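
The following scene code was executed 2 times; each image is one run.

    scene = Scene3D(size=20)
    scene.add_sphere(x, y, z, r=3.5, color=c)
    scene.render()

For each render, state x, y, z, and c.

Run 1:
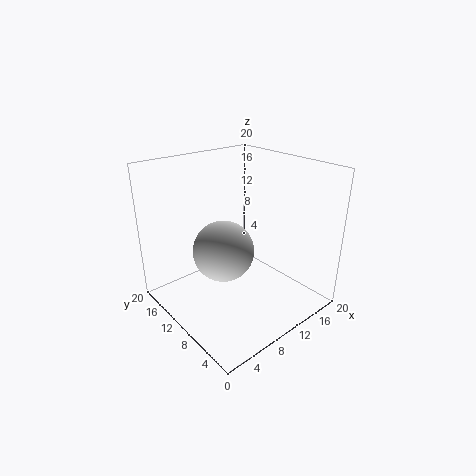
x = 4
y = 5.5
z = 12
c = 'lightgray'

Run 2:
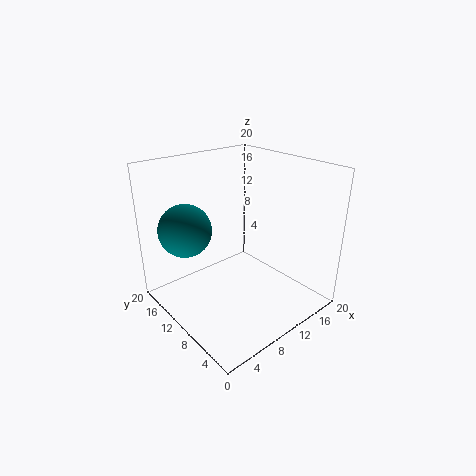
x = 3.5
y = 13
z = 12
c = 'teal'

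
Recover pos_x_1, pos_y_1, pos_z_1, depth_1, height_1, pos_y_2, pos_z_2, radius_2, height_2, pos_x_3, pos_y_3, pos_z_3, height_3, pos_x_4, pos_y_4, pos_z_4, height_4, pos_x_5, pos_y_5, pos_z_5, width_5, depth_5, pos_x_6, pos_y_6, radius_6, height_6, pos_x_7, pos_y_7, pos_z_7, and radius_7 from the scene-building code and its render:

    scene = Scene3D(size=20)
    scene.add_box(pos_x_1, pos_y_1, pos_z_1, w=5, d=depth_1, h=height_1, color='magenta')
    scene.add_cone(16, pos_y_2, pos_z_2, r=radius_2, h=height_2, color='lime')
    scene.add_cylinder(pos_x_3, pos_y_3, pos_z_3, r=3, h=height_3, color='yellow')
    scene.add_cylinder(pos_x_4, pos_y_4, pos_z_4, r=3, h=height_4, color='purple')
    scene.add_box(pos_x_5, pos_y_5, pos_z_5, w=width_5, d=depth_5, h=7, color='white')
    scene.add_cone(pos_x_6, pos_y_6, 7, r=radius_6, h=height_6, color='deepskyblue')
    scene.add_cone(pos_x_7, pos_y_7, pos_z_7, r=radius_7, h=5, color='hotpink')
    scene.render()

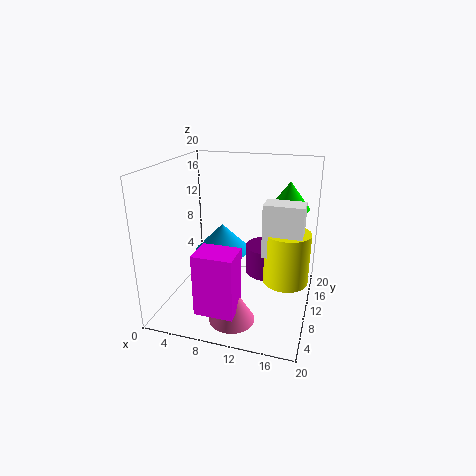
pos_x_1 = 7
pos_y_1 = 1
pos_z_1 = 3
depth_1 = 4
height_1 = 8
pos_y_2 = 16
pos_z_2 = 13
radius_2 = 3
height_2 = 4
pos_x_3 = 17
pos_y_3 = 9
pos_z_3 = 5
height_3 = 7
pos_x_4 = 14
pos_y_4 = 11
pos_z_4 = 5
height_4 = 4
pos_x_5 = 14
pos_y_5 = 7
pos_z_5 = 9
width_5 = 5
depth_5 = 3
pos_x_6 = 7
pos_y_6 = 12
radius_6 = 4
height_6 = 4
pos_x_7 = 11
pos_y_7 = 4
pos_z_7 = 1
radius_7 = 3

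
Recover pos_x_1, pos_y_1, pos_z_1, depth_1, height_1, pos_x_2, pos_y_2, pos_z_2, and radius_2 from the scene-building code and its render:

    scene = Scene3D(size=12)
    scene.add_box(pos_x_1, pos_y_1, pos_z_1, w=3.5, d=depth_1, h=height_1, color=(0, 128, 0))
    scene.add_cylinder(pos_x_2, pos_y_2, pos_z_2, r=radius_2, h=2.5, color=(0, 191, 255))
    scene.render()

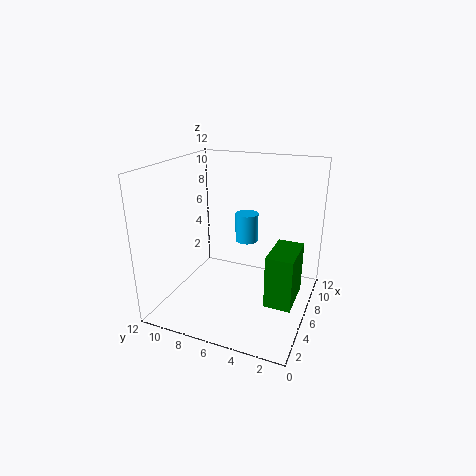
pos_x_1 = 2.5
pos_y_1 = 0.5
pos_z_1 = 2.5
depth_1 = 2
height_1 = 4
pos_x_2 = 8
pos_y_2 = 6
pos_z_2 = 5
radius_2 = 1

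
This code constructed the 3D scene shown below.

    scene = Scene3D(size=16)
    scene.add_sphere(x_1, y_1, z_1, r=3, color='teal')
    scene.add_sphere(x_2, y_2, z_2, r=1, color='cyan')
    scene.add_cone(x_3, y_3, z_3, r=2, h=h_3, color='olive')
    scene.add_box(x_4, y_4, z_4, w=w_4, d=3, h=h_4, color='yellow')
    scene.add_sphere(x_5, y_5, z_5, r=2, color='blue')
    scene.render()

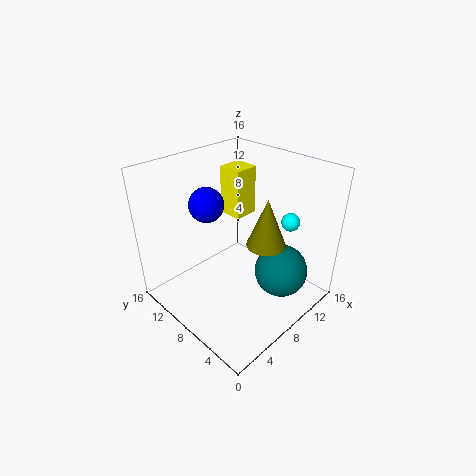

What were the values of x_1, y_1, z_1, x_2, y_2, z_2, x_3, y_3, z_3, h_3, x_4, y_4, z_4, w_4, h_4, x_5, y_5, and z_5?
x_1 = 11, y_1 = 4, z_1 = 4, x_2 = 12, y_2 = 4, z_2 = 10, x_3 = 8, y_3 = 4, z_3 = 9, h_3 = 5, x_4 = 11, y_4 = 11, z_4 = 8, w_4 = 3, h_4 = 6, x_5 = 7, y_5 = 12, z_5 = 11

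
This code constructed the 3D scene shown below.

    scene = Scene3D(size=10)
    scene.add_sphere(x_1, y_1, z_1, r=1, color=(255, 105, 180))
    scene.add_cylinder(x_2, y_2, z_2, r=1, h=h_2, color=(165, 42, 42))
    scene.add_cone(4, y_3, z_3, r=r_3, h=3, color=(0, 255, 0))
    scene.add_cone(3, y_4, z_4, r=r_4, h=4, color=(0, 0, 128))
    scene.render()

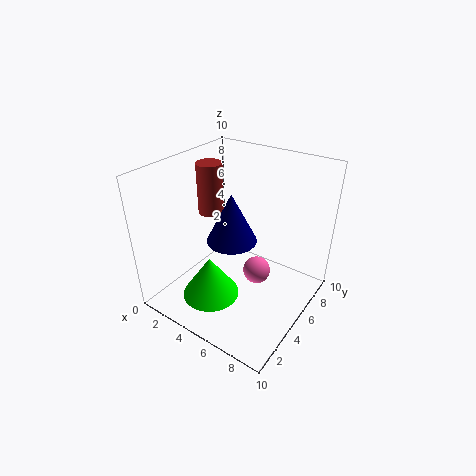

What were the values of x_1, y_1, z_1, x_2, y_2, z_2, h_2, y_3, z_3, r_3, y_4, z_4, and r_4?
x_1 = 6, y_1 = 6, z_1 = 2, x_2 = 1, y_2 = 7, z_2 = 5, h_2 = 4, y_3 = 3, z_3 = 1, r_3 = 2, y_4 = 7, z_4 = 3, r_4 = 2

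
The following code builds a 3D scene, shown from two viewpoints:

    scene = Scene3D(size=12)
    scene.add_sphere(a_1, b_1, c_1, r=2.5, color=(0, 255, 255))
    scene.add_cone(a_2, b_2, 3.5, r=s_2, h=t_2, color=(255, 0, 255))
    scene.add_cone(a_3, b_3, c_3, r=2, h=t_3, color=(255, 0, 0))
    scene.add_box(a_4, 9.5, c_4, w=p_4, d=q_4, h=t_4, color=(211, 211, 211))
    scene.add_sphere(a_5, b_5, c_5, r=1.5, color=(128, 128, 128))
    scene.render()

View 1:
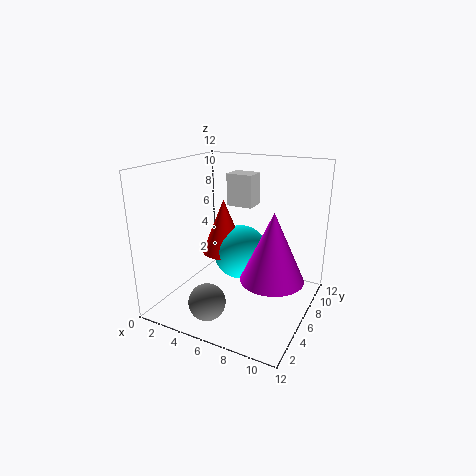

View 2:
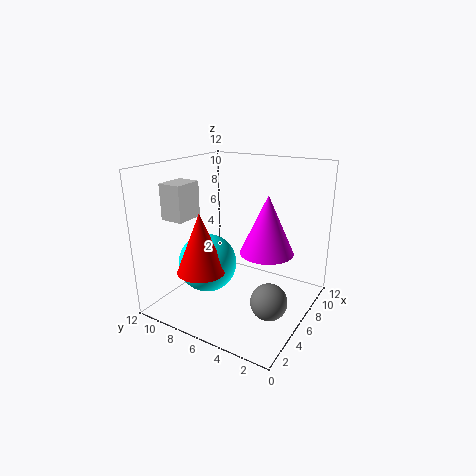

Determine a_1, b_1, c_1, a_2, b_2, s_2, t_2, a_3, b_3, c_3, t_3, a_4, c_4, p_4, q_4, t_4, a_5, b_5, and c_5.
a_1 = 5, b_1 = 8.5, c_1 = 3.5, a_2 = 9.5, b_2 = 5, s_2 = 2.5, t_2 = 5.5, a_3 = 3.5, b_3 = 8, c_3 = 3.5, t_3 = 5, a_4 = 3, c_4 = 7.5, p_4 = 2.5, q_4 = 2, t_4 = 3, a_5 = 5, b_5 = 2.5, c_5 = 1.5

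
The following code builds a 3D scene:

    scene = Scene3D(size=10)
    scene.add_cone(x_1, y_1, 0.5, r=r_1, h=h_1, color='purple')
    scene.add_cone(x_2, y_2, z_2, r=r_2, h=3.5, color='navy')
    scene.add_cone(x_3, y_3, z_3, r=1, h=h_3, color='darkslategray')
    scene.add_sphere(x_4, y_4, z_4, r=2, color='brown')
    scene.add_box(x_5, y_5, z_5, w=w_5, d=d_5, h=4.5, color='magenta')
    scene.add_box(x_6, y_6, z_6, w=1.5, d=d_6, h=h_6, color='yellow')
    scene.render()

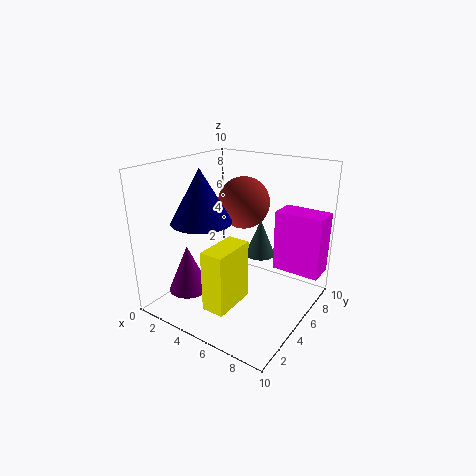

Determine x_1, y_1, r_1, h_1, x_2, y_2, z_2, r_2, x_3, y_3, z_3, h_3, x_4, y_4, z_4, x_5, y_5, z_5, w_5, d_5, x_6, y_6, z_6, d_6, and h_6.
x_1 = 1.5
y_1 = 3.5
r_1 = 1.5
h_1 = 3.5
x_2 = 3.5
y_2 = 3
z_2 = 6.5
r_2 = 2
x_3 = 6.5
y_3 = 5.5
z_3 = 4
h_3 = 2.5
x_4 = 3.5
y_4 = 8
z_4 = 6.5
x_5 = 6.5
y_5 = 7.5
z_5 = 2
w_5 = 3.5
d_5 = 2
x_6 = 5
y_6 = 1
z_6 = 1.5
d_6 = 3
h_6 = 4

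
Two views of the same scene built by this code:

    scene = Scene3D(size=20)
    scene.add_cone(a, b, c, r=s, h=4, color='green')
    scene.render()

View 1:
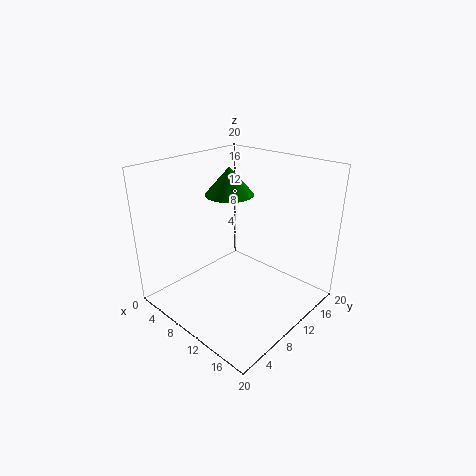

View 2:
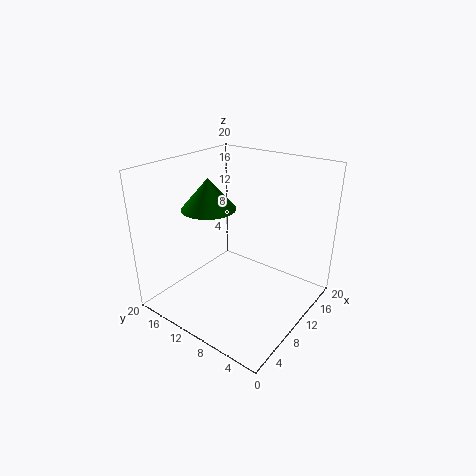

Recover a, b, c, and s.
a = 6.5, b = 12, c = 15, s = 3.5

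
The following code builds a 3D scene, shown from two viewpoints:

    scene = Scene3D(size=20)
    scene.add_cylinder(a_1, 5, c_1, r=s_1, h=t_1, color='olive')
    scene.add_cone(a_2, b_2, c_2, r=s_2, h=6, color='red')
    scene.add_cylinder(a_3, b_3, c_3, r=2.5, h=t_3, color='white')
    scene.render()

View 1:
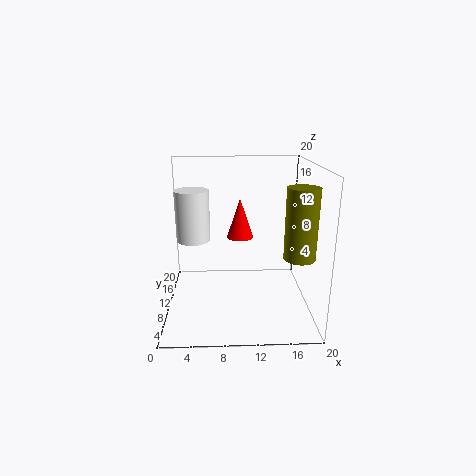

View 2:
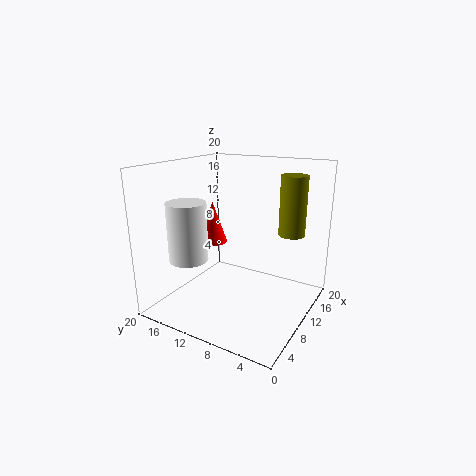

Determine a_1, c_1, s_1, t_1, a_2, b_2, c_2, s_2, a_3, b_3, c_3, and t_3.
a_1 = 17.5
c_1 = 9
s_1 = 2
t_1 = 9
a_2 = 10.5
b_2 = 14.5
c_2 = 8.5
s_2 = 2
a_3 = 3.5
b_3 = 13.5
c_3 = 8.5
t_3 = 7.5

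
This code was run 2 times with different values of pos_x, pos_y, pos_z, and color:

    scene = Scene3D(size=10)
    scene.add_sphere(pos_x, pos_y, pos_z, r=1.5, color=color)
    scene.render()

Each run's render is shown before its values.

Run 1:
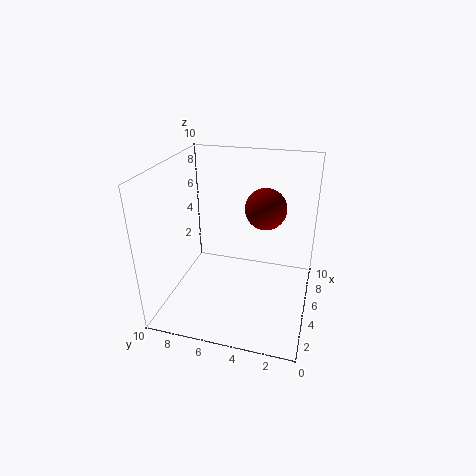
pos_x = 7
pos_y = 3.5
pos_z = 6.5
color = 'maroon'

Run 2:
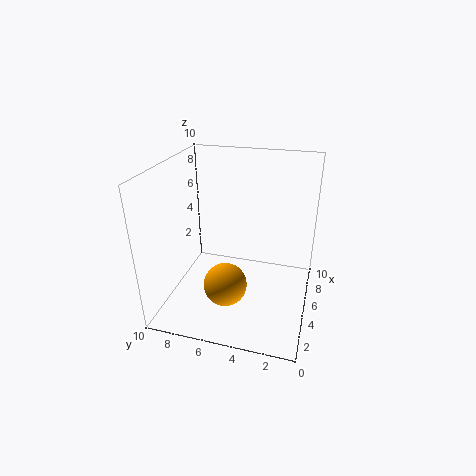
pos_x = 3.5
pos_y = 5.5
pos_z = 2
color = 'orange'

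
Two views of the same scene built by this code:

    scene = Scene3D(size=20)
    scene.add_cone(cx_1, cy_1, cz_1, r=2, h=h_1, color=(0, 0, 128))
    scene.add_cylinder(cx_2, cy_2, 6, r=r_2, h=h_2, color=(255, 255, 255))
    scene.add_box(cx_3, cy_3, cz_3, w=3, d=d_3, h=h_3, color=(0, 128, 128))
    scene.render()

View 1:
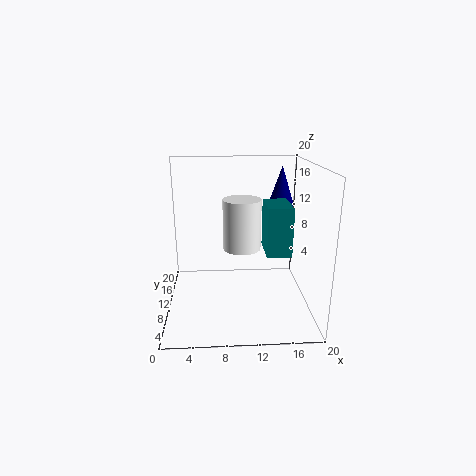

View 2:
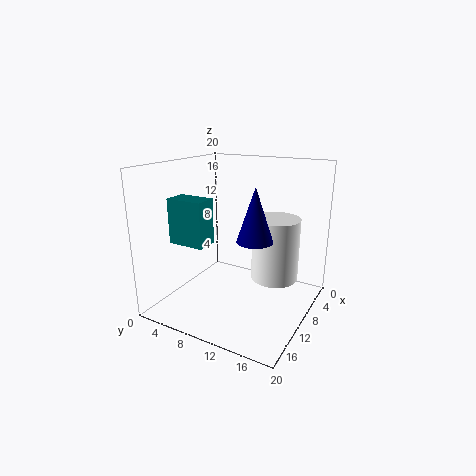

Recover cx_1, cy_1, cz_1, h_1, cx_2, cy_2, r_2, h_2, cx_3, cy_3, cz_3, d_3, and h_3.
cx_1 = 17, cy_1 = 16, cz_1 = 13, h_1 = 6, cx_2 = 11, cy_2 = 16, r_2 = 3, h_2 = 8, cx_3 = 13, cy_3 = 3, cz_3 = 10, d_3 = 5, h_3 = 6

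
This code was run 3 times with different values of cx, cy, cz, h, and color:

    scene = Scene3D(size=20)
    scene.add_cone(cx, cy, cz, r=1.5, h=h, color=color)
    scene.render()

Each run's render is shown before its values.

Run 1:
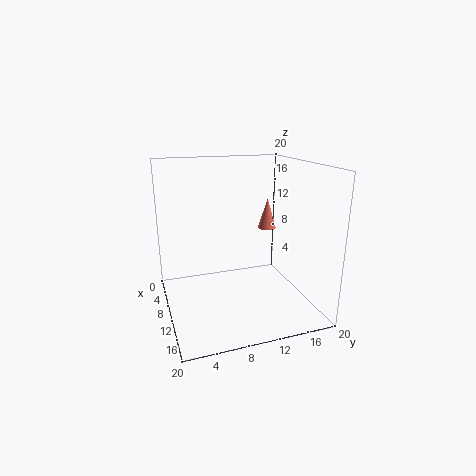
cx = 3
cy = 17.5
cz = 8.5
h = 5
color = 'salmon'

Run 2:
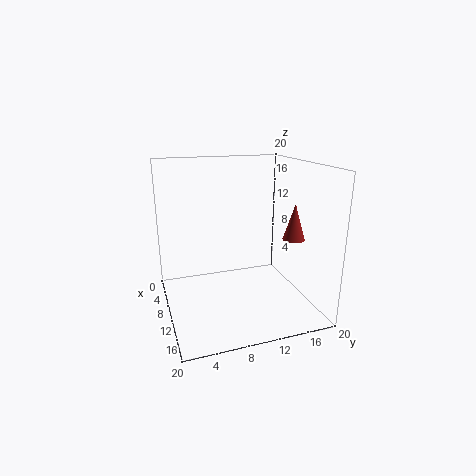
cx = 13
cy = 17
cz = 10
h = 5
color = 'brown'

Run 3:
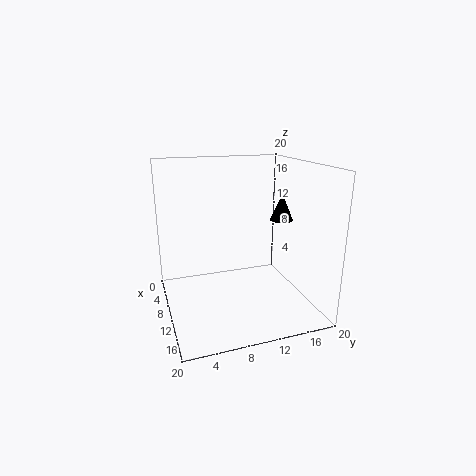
cx = 13
cy = 15
cz = 13
h = 3.5
color = 'black'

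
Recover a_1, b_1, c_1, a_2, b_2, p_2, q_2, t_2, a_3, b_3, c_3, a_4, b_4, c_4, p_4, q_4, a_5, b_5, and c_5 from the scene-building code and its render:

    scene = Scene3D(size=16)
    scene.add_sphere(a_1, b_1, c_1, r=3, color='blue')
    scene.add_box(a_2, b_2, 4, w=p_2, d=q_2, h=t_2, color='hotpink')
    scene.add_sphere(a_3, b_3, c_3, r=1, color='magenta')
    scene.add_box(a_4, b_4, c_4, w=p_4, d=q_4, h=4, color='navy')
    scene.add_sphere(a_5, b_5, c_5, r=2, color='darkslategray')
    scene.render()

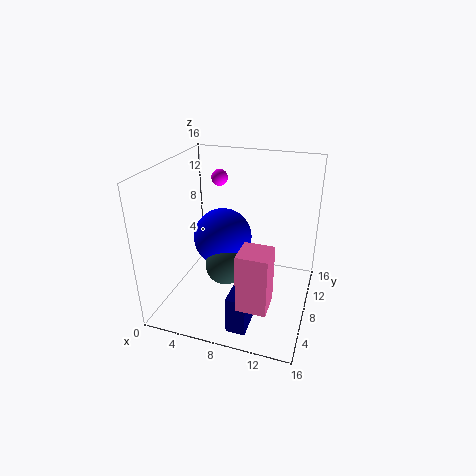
a_1 = 7, b_1 = 6, c_1 = 9, a_2 = 10, b_2 = 1, p_2 = 3, q_2 = 3, t_2 = 6, a_3 = 4, b_3 = 13, c_3 = 13, a_4 = 9, b_4 = 1, c_4 = 1, p_4 = 2, q_4 = 3, a_5 = 8, b_5 = 4, c_5 = 7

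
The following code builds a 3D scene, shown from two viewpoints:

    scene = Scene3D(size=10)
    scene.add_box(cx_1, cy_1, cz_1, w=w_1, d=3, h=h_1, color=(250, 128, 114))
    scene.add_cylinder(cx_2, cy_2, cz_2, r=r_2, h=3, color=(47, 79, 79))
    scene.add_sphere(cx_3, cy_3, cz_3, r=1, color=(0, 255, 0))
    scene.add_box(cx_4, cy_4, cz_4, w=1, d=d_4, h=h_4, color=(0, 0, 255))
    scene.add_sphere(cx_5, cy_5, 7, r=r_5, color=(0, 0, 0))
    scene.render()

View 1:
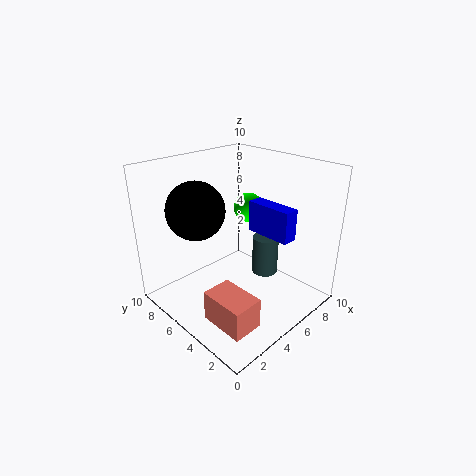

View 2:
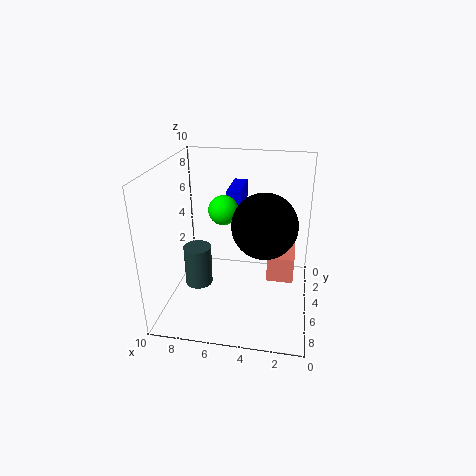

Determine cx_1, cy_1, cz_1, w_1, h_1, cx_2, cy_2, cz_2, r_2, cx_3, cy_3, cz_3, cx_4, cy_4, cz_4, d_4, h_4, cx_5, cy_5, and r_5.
cx_1 = 1, cy_1 = 1, cz_1 = 1, w_1 = 2, h_1 = 2, cx_2 = 8, cy_2 = 5, cz_2 = 1, r_2 = 1, cx_3 = 6, cy_3 = 5, cz_3 = 7, cx_4 = 5, cy_4 = 1, cz_4 = 6, d_4 = 3, h_4 = 2, cx_5 = 3, cy_5 = 7, r_5 = 2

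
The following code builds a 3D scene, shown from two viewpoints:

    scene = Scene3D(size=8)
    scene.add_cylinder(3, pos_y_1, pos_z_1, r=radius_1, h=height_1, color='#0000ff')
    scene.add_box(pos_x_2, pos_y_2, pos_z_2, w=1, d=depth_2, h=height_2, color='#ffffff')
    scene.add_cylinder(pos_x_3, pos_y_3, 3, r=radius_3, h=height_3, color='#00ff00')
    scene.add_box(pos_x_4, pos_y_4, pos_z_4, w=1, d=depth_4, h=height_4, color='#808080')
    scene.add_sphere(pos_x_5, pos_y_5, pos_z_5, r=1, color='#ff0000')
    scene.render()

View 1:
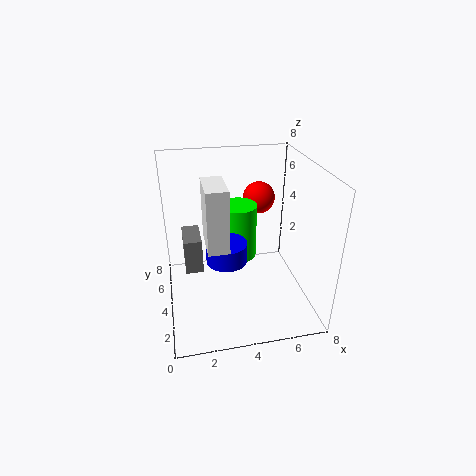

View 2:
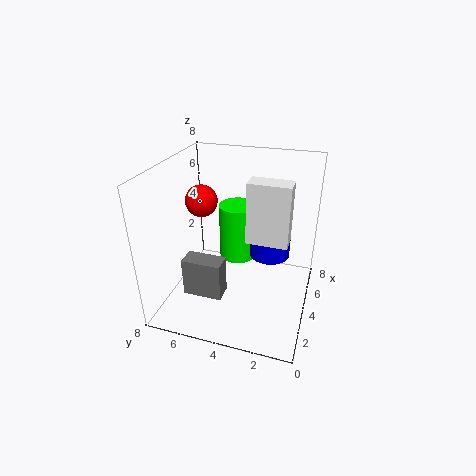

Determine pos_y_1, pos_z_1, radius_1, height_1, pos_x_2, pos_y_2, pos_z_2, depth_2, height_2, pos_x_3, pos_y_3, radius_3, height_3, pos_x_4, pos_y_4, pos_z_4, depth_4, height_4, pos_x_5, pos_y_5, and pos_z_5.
pos_y_1 = 2, pos_z_1 = 4, radius_1 = 1, height_1 = 1, pos_x_2 = 2, pos_y_2 = 1, pos_z_2 = 5, depth_2 = 2, height_2 = 3, pos_x_3 = 4, pos_y_3 = 4, radius_3 = 1, height_3 = 3, pos_x_4 = 1, pos_y_4 = 4, pos_z_4 = 2, depth_4 = 2, height_4 = 2, pos_x_5 = 6, pos_y_5 = 7, pos_z_5 = 5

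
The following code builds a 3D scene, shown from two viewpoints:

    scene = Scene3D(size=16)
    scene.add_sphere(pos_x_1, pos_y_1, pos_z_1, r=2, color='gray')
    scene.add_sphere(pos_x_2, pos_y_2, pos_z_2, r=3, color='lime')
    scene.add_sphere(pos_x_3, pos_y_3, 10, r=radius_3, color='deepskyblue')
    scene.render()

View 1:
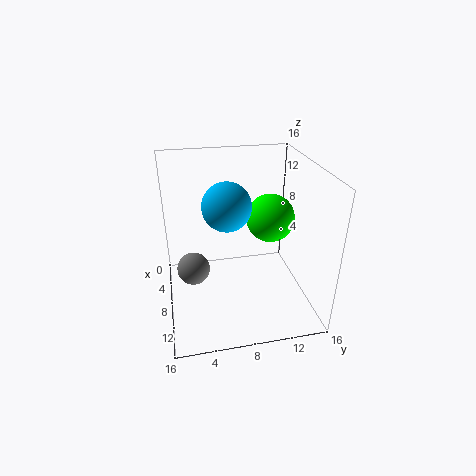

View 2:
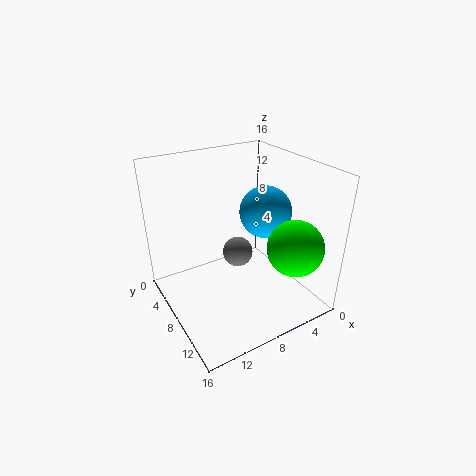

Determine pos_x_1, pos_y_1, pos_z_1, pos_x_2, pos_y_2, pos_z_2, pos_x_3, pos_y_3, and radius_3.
pos_x_1 = 5; pos_y_1 = 3; pos_z_1 = 2.5; pos_x_2 = 4; pos_y_2 = 13; pos_z_2 = 8; pos_x_3 = 4; pos_y_3 = 7.5; radius_3 = 3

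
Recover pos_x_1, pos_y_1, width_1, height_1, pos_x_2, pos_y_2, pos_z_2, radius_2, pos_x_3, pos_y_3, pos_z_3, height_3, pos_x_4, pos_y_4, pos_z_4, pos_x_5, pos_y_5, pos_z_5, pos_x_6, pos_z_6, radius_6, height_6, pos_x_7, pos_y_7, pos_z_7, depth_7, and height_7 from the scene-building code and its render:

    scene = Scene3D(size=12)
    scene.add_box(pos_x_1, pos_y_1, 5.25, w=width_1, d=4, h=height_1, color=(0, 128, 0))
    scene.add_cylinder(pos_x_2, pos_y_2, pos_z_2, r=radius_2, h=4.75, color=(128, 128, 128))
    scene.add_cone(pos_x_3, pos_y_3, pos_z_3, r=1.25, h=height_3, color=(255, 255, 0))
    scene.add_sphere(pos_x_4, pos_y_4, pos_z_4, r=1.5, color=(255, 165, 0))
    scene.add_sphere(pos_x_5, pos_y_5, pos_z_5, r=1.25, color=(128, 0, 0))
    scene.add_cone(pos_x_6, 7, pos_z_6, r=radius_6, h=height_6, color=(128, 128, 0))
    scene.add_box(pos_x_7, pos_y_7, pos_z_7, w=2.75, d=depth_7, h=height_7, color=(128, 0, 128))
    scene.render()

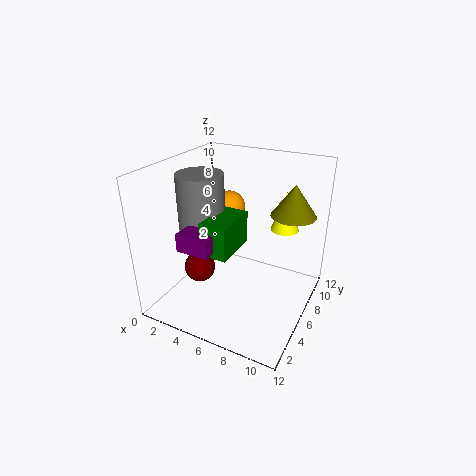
pos_x_1 = 4; pos_y_1 = 3.25; width_1 = 2.25; height_1 = 2.75; pos_x_2 = 2.5; pos_y_2 = 6; pos_z_2 = 6.25; radius_2 = 2; pos_x_3 = 8.75; pos_y_3 = 9.75; pos_z_3 = 5.75; height_3 = 3.5; pos_x_4 = 3; pos_y_4 = 10; pos_z_4 = 6.75; pos_x_5 = 3.75; pos_y_5 = 3.5; pos_z_5 = 4; pos_x_6 = 10.25; pos_z_6 = 8.5; radius_6 = 1.75; height_6 = 2.5; pos_x_7 = 2.5; pos_y_7 = 2.25; pos_z_7 = 5.75; depth_7 = 4; height_7 = 1.5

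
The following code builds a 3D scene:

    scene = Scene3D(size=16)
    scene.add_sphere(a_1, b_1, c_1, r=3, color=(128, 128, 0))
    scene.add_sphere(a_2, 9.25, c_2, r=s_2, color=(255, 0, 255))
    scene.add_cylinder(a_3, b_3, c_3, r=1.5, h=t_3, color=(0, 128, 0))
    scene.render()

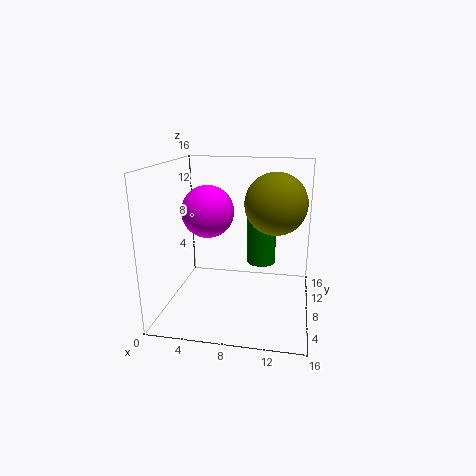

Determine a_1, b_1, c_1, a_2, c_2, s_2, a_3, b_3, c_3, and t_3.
a_1 = 12.25, b_1 = 5, c_1 = 12.75, a_2 = 4.25, c_2 = 10.5, s_2 = 3, a_3 = 10.75, b_3 = 6.75, c_3 = 6, t_3 = 6.5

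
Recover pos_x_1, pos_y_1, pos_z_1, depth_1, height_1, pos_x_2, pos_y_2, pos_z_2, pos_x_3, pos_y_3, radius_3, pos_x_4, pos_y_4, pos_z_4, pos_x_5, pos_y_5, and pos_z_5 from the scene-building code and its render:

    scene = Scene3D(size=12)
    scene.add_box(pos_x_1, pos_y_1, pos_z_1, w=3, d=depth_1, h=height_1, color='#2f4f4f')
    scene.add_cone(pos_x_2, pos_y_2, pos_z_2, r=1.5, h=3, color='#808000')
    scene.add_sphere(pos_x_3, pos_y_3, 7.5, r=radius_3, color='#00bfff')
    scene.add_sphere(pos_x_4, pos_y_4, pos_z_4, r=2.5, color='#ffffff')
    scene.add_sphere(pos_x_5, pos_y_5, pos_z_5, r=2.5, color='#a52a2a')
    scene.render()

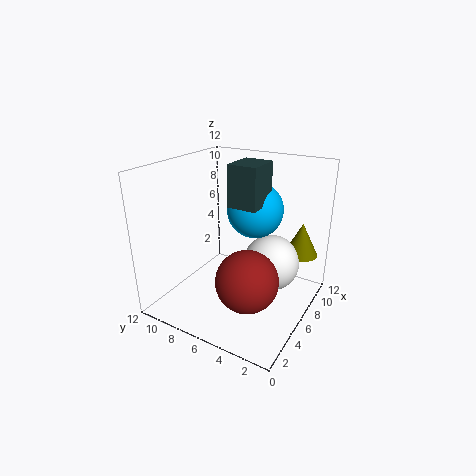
pos_x_1 = 6; pos_y_1 = 4.5; pos_z_1 = 8.5; depth_1 = 2.5; height_1 = 3.5; pos_x_2 = 10.5; pos_y_2 = 2; pos_z_2 = 3.5; pos_x_3 = 9; pos_y_3 = 6; radius_3 = 2.5; pos_x_4 = 8.5; pos_y_4 = 4; pos_z_4 = 3; pos_x_5 = 4; pos_y_5 = 4; pos_z_5 = 3.5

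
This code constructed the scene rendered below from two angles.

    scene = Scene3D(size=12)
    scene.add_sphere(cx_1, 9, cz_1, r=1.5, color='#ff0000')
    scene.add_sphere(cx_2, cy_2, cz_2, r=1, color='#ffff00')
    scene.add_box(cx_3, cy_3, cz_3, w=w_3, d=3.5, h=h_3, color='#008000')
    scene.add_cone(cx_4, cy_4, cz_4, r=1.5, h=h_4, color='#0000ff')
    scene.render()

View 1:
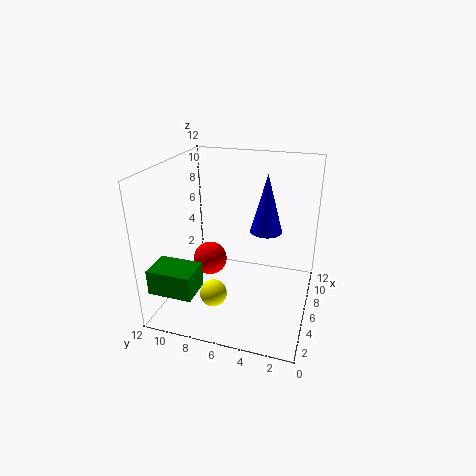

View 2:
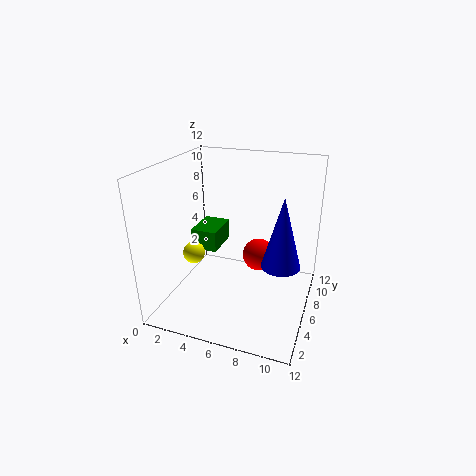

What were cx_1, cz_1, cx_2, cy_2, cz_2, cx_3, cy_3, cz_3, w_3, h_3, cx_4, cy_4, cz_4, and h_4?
cx_1 = 7
cz_1 = 3
cx_2 = 1.5
cy_2 = 6.5
cz_2 = 3.5
cx_3 = 0.5
cy_3 = 8
cz_3 = 3
w_3 = 2.5
h_3 = 2
cx_4 = 10
cy_4 = 4.5
cz_4 = 5
h_4 = 5.5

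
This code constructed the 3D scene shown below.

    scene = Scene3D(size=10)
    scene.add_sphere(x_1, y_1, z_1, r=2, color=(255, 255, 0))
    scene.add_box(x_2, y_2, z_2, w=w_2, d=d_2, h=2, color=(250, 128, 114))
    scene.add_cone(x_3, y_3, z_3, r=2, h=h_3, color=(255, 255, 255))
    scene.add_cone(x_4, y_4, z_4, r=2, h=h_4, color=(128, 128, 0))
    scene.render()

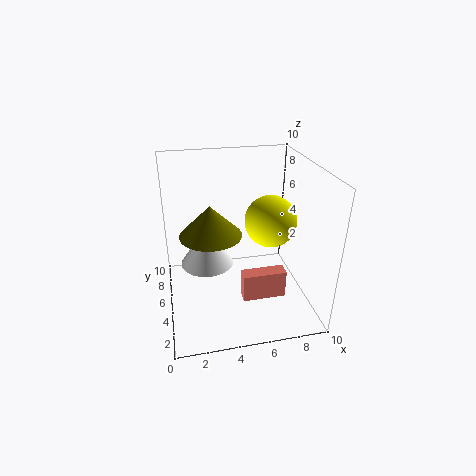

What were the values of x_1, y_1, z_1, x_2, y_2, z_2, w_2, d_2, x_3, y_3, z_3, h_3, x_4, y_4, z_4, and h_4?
x_1 = 8
y_1 = 7
z_1 = 5
x_2 = 5
y_2 = 3
z_2 = 1
w_2 = 3
d_2 = 1
x_3 = 3
y_3 = 7
z_3 = 2
h_3 = 3
x_4 = 3
y_4 = 4
z_4 = 6
h_4 = 2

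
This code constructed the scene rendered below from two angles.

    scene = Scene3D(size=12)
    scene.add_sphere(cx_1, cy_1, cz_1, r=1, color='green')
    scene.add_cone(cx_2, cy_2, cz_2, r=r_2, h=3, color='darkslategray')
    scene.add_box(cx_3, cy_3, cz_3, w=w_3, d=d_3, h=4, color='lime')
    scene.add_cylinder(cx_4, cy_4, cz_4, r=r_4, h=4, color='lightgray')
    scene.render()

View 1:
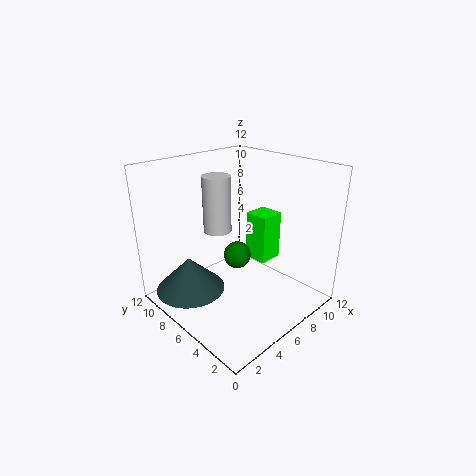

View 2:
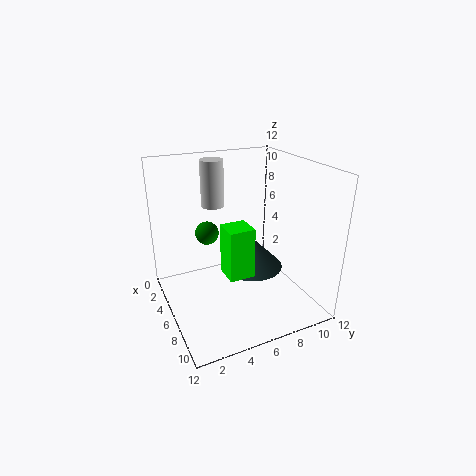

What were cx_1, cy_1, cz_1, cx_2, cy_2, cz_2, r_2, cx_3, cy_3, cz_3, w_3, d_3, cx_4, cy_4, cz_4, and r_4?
cx_1 = 4; cy_1 = 4; cz_1 = 6; cx_2 = 3; cy_2 = 9; cz_2 = 1; r_2 = 3; cx_3 = 7; cy_3 = 4; cz_3 = 4; w_3 = 2; d_3 = 2; cx_4 = 3; cy_4 = 5; cz_4 = 8; r_4 = 1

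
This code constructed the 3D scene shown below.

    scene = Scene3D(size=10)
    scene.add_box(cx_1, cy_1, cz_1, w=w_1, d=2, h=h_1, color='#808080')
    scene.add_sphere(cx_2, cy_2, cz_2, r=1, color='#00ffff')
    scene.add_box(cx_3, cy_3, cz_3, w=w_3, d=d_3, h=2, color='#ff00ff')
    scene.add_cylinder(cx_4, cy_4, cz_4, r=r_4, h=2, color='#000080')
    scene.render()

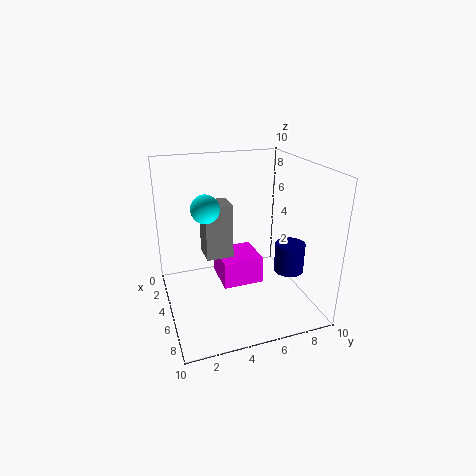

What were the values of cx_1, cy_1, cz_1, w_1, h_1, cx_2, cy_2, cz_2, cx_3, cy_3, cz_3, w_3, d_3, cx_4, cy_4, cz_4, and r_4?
cx_1 = 2
cy_1 = 3
cz_1 = 3
w_1 = 2
h_1 = 4
cx_2 = 4
cy_2 = 3
cz_2 = 7
cx_3 = 2
cy_3 = 4
cz_3 = 1
w_3 = 3
d_3 = 3
cx_4 = 7
cy_4 = 8
cz_4 = 3
r_4 = 1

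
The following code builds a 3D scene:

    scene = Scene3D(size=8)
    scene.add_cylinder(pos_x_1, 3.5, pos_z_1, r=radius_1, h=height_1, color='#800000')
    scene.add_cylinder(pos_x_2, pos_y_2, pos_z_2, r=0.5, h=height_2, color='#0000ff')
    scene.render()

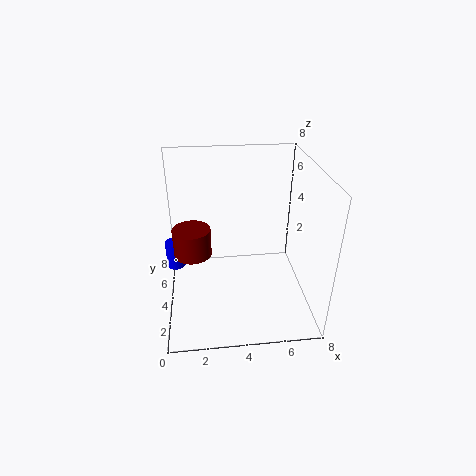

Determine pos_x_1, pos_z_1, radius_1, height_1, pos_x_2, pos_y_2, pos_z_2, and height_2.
pos_x_1 = 1.5; pos_z_1 = 3.5; radius_1 = 1; height_1 = 1.5; pos_x_2 = 0.5; pos_y_2 = 4; pos_z_2 = 2.5; height_2 = 1.5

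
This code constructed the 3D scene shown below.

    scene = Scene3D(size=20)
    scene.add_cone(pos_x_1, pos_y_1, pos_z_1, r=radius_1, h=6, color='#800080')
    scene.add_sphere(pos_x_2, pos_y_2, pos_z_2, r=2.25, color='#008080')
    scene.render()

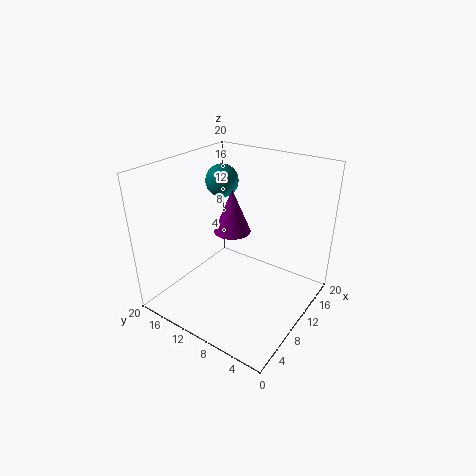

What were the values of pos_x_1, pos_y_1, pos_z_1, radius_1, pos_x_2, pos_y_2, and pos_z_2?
pos_x_1 = 9.75, pos_y_1 = 10.75, pos_z_1 = 11, radius_1 = 2.5, pos_x_2 = 11.25, pos_y_2 = 13.5, pos_z_2 = 17.25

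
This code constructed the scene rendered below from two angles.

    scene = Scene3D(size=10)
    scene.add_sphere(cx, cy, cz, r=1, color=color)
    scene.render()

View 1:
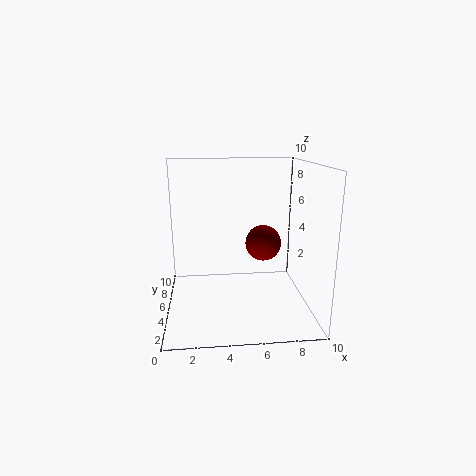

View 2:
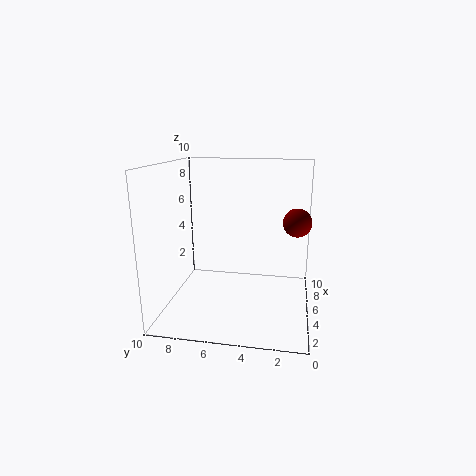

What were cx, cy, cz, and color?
cx = 6
cy = 1
cz = 6
color = 'maroon'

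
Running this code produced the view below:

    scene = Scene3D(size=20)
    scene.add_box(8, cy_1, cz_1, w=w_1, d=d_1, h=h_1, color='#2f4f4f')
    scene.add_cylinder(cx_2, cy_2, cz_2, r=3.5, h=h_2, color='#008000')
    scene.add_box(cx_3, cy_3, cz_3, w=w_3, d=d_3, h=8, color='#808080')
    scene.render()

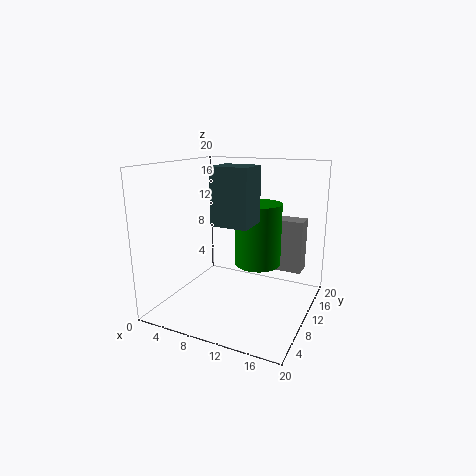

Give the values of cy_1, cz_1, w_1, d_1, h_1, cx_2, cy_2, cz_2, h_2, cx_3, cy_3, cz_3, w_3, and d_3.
cy_1 = 6; cz_1 = 12.5; w_1 = 5; d_1 = 4.5; h_1 = 7.5; cx_2 = 11; cy_2 = 15; cz_2 = 4.5; h_2 = 9.5; cx_3 = 10.5; cy_3 = 16; cz_3 = 3.5; w_3 = 7; d_3 = 3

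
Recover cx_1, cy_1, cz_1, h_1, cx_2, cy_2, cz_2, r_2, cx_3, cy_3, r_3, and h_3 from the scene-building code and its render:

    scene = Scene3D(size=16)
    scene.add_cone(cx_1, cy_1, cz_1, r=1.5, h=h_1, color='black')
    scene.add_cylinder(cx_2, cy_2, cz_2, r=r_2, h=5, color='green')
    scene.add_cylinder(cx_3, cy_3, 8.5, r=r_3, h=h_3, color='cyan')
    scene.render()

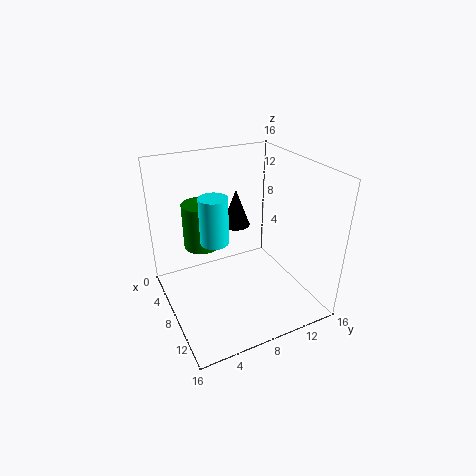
cx_1 = 7.5, cy_1 = 8, cz_1 = 9.5, h_1 = 4, cx_2 = 6, cy_2 = 4.5, cz_2 = 7, r_2 = 2, cx_3 = 8.5, cy_3 = 5, r_3 = 1.5, h_3 = 5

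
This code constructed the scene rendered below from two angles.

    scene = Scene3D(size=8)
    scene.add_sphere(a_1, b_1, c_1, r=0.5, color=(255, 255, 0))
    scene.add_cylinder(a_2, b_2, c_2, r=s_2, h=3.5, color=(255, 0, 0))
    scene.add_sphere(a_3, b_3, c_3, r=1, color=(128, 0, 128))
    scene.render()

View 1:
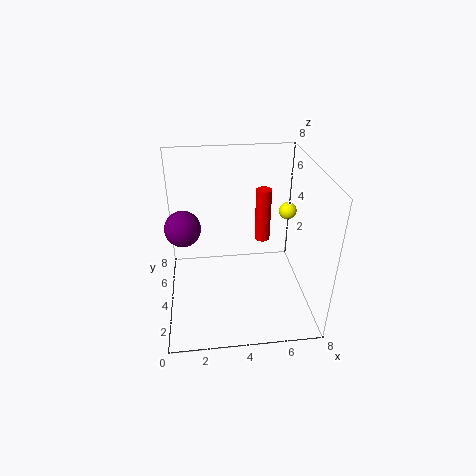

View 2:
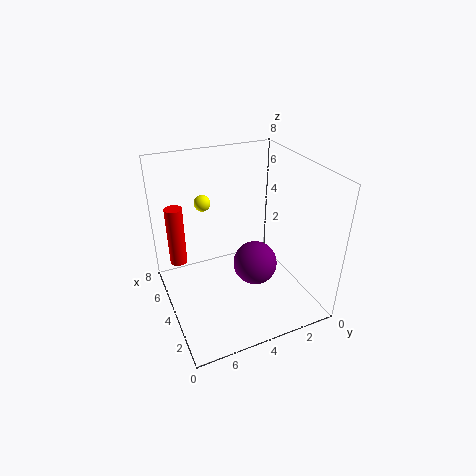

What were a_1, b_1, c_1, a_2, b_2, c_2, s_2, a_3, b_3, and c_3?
a_1 = 7
b_1 = 5
c_1 = 5
a_2 = 6
b_2 = 7
c_2 = 2
s_2 = 0.5
a_3 = 1
b_3 = 4.5
c_3 = 4.5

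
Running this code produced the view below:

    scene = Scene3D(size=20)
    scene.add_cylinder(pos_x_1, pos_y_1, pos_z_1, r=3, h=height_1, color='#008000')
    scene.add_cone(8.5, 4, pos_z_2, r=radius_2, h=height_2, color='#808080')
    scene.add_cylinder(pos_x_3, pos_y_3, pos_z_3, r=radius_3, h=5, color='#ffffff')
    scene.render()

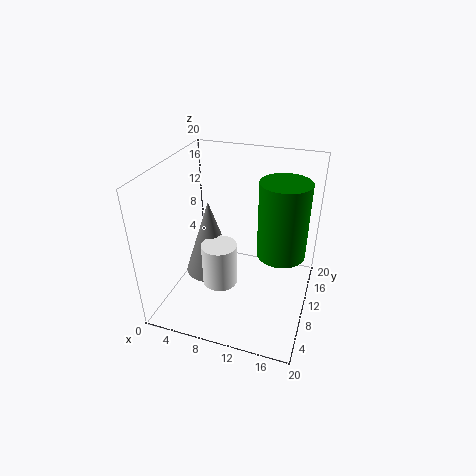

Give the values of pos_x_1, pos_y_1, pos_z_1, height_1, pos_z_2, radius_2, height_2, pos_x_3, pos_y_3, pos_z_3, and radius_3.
pos_x_1 = 16.5; pos_y_1 = 7.5; pos_z_1 = 10.5; height_1 = 9.5; pos_z_2 = 9; radius_2 = 3; height_2 = 9; pos_x_3 = 10.5; pos_y_3 = 2; pos_z_3 = 9; radius_3 = 2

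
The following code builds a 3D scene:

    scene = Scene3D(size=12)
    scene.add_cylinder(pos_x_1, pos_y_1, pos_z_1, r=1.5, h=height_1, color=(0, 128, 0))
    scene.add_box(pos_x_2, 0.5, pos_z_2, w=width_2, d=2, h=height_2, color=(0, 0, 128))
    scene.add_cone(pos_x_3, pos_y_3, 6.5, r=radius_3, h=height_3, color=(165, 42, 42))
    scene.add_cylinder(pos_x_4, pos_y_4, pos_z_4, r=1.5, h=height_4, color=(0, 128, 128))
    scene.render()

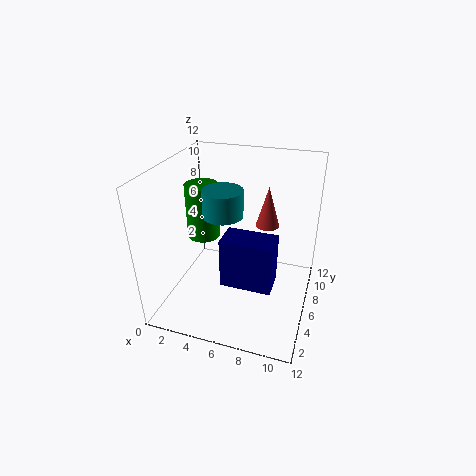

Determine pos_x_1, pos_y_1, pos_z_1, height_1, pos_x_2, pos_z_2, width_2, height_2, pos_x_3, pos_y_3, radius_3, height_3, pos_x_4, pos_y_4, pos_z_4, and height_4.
pos_x_1 = 2, pos_y_1 = 8, pos_z_1 = 4.5, height_1 = 5, pos_x_2 = 6.5, pos_z_2 = 5.5, width_2 = 3.5, height_2 = 3.5, pos_x_3 = 8, pos_y_3 = 8, radius_3 = 1, height_3 = 3.5, pos_x_4 = 5.5, pos_y_4 = 4, pos_z_4 = 9, height_4 = 2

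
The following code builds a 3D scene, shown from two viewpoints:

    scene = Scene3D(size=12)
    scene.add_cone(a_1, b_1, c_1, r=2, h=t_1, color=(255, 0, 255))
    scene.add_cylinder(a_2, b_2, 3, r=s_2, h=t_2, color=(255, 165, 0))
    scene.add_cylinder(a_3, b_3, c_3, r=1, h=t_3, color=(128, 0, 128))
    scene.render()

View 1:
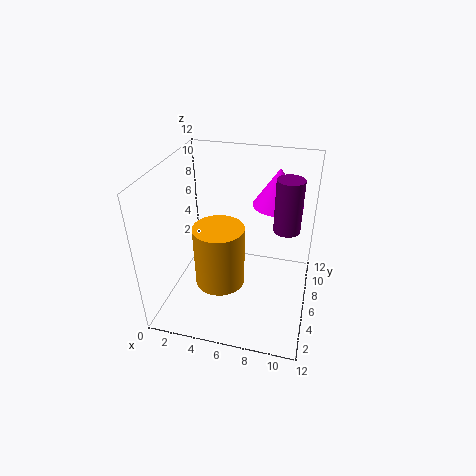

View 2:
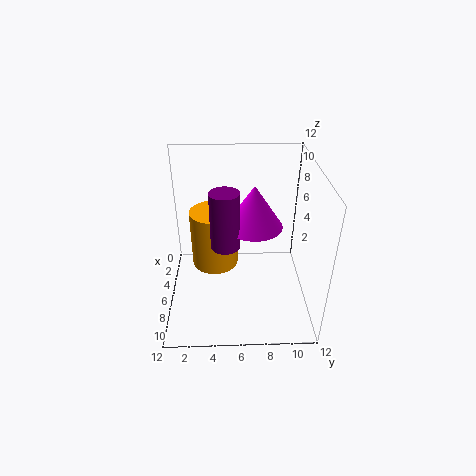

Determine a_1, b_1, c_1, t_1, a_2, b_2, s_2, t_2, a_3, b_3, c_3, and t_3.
a_1 = 9
b_1 = 7
c_1 = 9
t_1 = 3
a_2 = 5
b_2 = 4
s_2 = 2
t_2 = 5
a_3 = 10
b_3 = 5
c_3 = 8
t_3 = 4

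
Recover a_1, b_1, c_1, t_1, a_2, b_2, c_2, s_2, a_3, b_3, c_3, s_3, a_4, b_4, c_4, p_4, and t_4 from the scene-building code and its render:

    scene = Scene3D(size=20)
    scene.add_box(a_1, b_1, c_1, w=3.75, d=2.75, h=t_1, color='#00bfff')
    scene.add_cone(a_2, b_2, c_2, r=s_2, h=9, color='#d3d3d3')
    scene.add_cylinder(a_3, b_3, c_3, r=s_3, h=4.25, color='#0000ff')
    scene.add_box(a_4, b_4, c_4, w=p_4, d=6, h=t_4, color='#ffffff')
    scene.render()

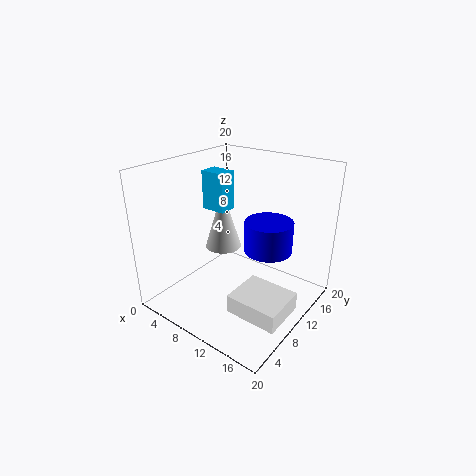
a_1 = 2.5; b_1 = 11.25; c_1 = 12.25; t_1 = 5.75; a_2 = 5.25; b_2 = 12.5; c_2 = 6.25; s_2 = 2.75; a_3 = 14; b_3 = 11.5; c_3 = 8.75; s_3 = 3.25; a_4 = 12.5; b_4 = 4.25; c_4 = 2.25; p_4 = 7; t_4 = 2.5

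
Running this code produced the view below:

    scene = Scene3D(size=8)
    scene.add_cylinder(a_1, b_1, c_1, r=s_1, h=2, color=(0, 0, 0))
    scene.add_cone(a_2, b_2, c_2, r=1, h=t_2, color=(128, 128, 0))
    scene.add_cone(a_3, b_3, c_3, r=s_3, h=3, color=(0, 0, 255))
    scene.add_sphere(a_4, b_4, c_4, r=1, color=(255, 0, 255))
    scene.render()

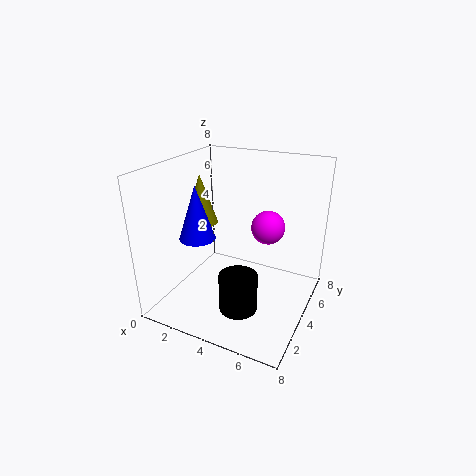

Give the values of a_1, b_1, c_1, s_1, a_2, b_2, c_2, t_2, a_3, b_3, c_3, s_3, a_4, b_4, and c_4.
a_1 = 5
b_1 = 2
c_1 = 1
s_1 = 1
a_2 = 1
b_2 = 5
c_2 = 4
t_2 = 3
a_3 = 2
b_3 = 3
c_3 = 4
s_3 = 1
a_4 = 5
b_4 = 6
c_4 = 4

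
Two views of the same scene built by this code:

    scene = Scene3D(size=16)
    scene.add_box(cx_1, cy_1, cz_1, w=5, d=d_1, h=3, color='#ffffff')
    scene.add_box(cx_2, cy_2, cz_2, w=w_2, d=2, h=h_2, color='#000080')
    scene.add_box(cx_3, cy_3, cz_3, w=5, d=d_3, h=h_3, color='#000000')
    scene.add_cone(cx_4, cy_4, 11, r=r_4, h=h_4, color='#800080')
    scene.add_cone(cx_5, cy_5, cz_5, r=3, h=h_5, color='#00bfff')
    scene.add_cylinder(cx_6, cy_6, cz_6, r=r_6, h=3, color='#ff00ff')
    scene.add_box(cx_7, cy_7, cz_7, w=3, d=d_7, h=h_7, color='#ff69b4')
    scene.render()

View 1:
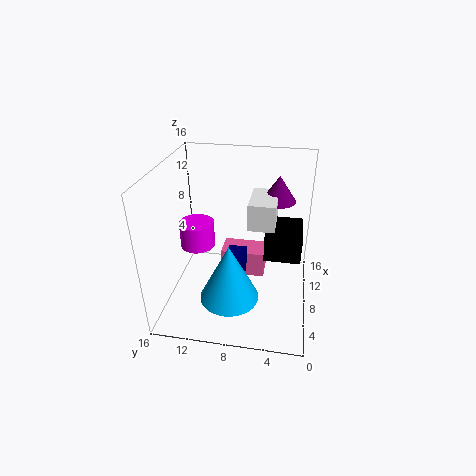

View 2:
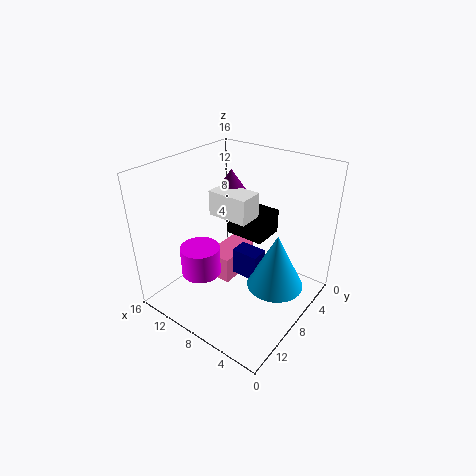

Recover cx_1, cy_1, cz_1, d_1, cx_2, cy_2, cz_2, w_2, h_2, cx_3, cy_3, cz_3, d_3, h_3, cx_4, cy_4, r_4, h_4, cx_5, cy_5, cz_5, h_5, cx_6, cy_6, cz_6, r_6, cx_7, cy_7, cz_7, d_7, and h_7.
cx_1 = 8; cy_1 = 4; cz_1 = 9; d_1 = 3; cx_2 = 5; cy_2 = 7; cz_2 = 4; w_2 = 3; h_2 = 3; cx_3 = 7; cy_3 = 1; cz_3 = 6; d_3 = 4; h_3 = 3; cx_4 = 12; cy_4 = 4; r_4 = 2; h_4 = 3; cx_5 = 3; cy_5 = 8; cz_5 = 4; h_5 = 6; cx_6 = 9; cy_6 = 13; cz_6 = 6; r_6 = 2; cx_7 = 8; cy_7 = 5; cz_7 = 3; d_7 = 5; h_7 = 3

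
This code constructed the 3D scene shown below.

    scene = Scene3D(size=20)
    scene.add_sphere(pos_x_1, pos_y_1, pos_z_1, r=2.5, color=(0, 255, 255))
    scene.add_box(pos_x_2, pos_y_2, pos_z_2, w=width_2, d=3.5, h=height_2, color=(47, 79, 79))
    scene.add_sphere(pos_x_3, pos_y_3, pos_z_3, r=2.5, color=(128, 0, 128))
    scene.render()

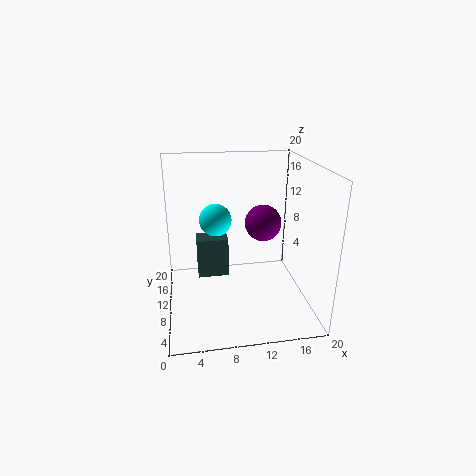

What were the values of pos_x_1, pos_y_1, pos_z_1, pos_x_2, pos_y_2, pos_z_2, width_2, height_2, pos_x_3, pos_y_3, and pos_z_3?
pos_x_1 = 7.5, pos_y_1 = 16, pos_z_1 = 10.5, pos_x_2 = 4.5, pos_y_2 = 16, pos_z_2 = 0.5, width_2 = 5, height_2 = 6.5, pos_x_3 = 13.5, pos_y_3 = 10, pos_z_3 = 12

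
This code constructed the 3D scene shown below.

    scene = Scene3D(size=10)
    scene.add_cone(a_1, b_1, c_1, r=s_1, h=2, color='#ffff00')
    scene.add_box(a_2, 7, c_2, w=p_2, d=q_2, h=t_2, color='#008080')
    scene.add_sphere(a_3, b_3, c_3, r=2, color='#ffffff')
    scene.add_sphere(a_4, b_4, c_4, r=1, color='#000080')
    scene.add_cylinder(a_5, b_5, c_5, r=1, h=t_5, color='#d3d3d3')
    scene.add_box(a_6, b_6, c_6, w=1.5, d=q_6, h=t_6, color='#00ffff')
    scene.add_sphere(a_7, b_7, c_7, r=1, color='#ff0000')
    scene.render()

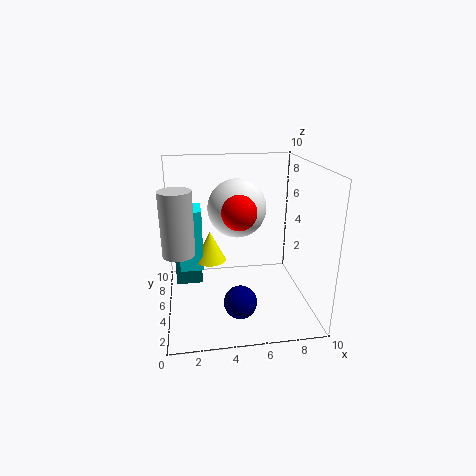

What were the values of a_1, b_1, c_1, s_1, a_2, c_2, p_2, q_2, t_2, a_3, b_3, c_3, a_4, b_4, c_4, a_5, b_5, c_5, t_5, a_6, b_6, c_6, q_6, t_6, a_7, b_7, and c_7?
a_1 = 3, b_1 = 4, c_1 = 4, s_1 = 1, a_2 = 0.5, c_2 = 0.5, p_2 = 2, q_2 = 2.5, t_2 = 2, a_3 = 5, b_3 = 5.5, c_3 = 7, a_4 = 4.5, b_4 = 1, c_4 = 2.5, a_5 = 1, b_5 = 3, c_5 = 5, t_5 = 4, a_6 = 1, b_6 = 3.5, c_6 = 3.5, q_6 = 2, t_6 = 4, a_7 = 4.5, b_7 = 1.5, c_7 = 8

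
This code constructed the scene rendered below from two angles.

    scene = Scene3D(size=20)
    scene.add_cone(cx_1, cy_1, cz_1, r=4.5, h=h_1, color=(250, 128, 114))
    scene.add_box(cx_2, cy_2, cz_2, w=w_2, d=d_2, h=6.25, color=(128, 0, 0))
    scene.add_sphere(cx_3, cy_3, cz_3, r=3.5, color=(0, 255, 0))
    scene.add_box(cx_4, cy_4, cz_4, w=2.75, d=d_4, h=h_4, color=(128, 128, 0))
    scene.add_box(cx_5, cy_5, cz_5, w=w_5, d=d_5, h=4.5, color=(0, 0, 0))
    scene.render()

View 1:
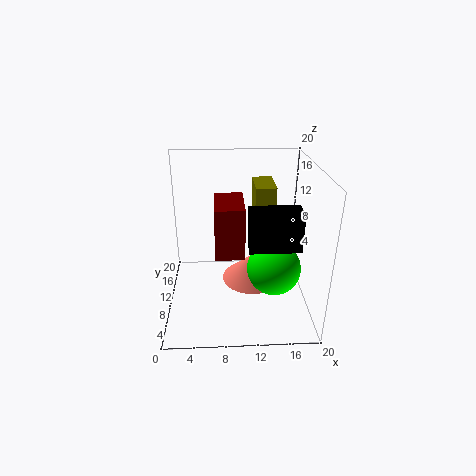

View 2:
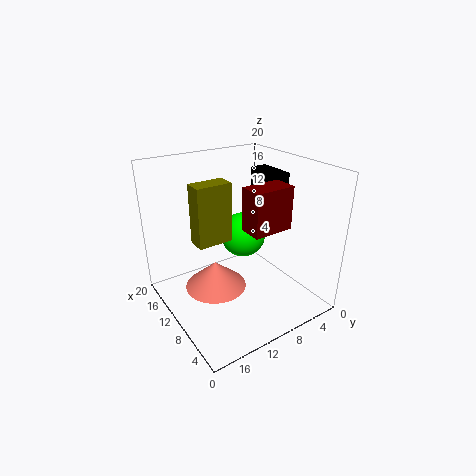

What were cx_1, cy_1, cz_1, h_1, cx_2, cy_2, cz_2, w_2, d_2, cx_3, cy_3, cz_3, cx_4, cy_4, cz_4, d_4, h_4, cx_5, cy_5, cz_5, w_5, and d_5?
cx_1 = 12.25; cy_1 = 12.5; cz_1 = 1.75; h_1 = 4; cx_2 = 7; cy_2 = 3; cz_2 = 10.75; w_2 = 3.5; d_2 = 6; cx_3 = 14.5; cy_3 = 6; cz_3 = 7.5; cx_4 = 12.25; cy_4 = 9.5; cz_4 = 8.5; d_4 = 5.25; h_4 = 8.75; cx_5 = 10.75; cy_5 = 0.5; cz_5 = 13; w_5 = 5.75; d_5 = 2.75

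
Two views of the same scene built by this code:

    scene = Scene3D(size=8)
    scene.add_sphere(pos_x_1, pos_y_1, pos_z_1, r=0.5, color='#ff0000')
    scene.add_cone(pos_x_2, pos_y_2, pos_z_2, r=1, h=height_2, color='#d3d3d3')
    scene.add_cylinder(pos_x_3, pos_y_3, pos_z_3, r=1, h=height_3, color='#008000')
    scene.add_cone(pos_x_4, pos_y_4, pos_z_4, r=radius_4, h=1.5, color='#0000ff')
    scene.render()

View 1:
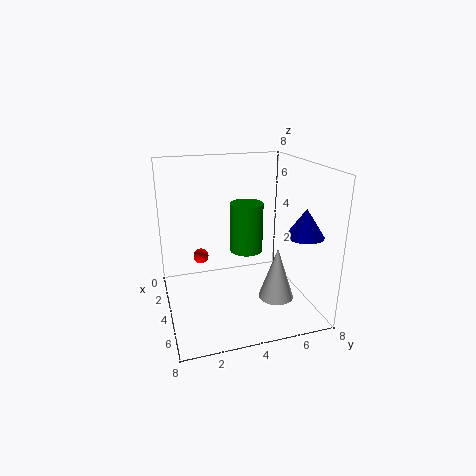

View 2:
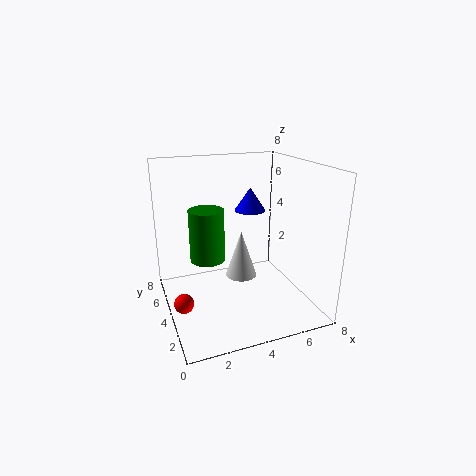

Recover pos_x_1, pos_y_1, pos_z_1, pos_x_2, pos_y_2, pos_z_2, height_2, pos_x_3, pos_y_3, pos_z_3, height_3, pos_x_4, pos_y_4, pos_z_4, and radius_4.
pos_x_1 = 0.5; pos_y_1 = 2.5; pos_z_1 = 1.5; pos_x_2 = 5; pos_y_2 = 6; pos_z_2 = 0.5; height_2 = 3; pos_x_3 = 2.5; pos_y_3 = 5; pos_z_3 = 2.5; height_3 = 3; pos_x_4 = 6; pos_y_4 = 7; pos_z_4 = 4.5; radius_4 = 1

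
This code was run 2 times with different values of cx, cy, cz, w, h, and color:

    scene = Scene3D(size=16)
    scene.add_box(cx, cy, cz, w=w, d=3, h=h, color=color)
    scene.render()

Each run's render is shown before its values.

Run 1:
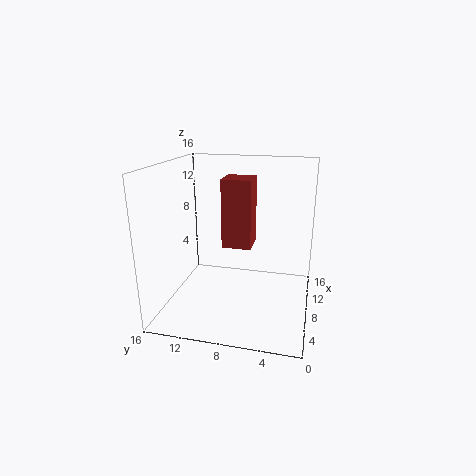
cx = 5; cy = 6; cz = 8; w = 3; h = 7; color = 'brown'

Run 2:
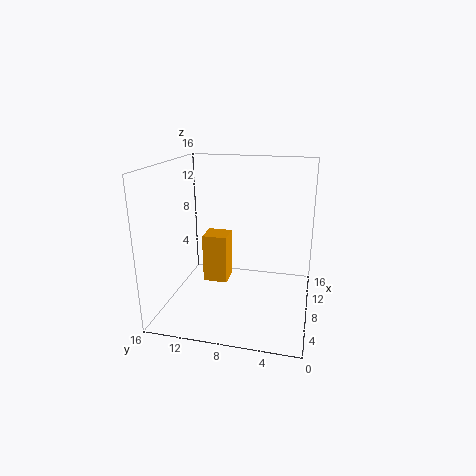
cx = 10; cy = 10; cz = 1; w = 3; h = 6; color = 'orange'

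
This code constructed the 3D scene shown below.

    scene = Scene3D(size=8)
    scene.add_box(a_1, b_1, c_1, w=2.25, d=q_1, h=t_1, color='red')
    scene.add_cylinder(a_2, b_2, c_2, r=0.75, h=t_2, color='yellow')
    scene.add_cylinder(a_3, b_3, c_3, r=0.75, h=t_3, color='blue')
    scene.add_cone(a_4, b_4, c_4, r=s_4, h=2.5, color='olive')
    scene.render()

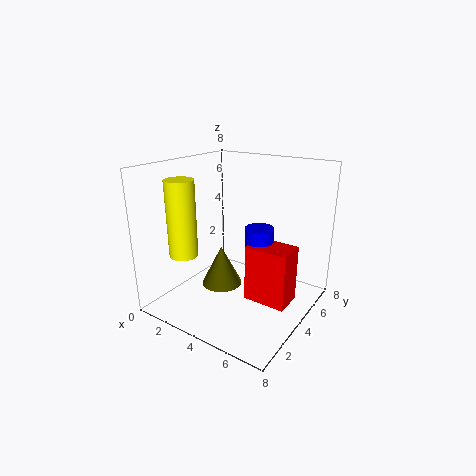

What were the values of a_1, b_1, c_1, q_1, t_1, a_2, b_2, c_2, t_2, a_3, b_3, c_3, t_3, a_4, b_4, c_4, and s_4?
a_1 = 5.25, b_1 = 2.75, c_1 = 1.25, q_1 = 1.5, t_1 = 3, a_2 = 2.25, b_2 = 1.5, c_2 = 3.5, t_2 = 4, a_3 = 5.5, b_3 = 3.75, c_3 = 3.25, t_3 = 1.75, a_4 = 2.25, b_4 = 4.75, c_4 = 0.25, s_4 = 1.25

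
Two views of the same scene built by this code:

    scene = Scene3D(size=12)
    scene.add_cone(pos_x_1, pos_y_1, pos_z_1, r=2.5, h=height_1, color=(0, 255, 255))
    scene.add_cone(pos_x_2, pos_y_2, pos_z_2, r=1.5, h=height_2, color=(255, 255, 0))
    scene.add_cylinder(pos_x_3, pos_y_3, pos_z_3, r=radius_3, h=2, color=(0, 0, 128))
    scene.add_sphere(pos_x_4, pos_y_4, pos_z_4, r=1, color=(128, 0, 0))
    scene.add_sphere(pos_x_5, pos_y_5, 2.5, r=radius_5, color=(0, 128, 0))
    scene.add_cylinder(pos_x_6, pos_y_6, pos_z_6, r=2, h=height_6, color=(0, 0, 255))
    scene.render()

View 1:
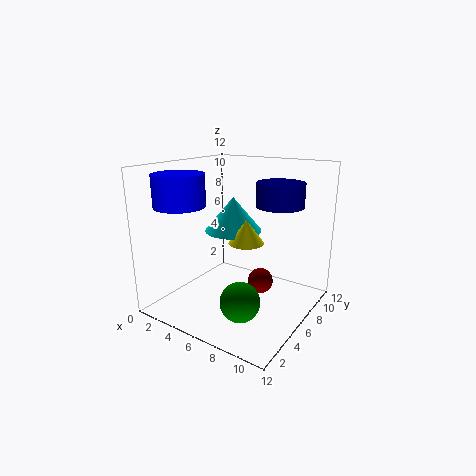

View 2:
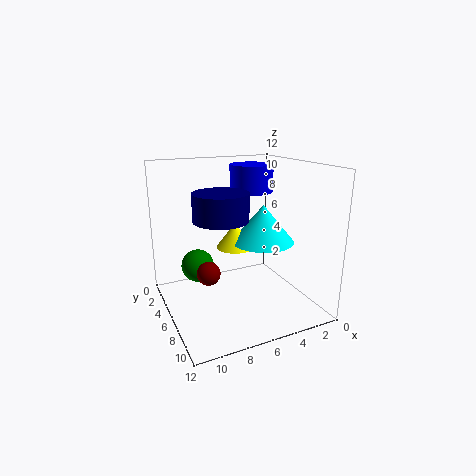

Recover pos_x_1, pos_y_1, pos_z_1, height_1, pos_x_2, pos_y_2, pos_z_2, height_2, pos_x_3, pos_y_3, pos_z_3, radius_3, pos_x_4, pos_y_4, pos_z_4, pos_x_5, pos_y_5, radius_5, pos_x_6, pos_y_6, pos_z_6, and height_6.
pos_x_1 = 4.5
pos_y_1 = 7.5
pos_z_1 = 6
height_1 = 3
pos_x_2 = 6.5
pos_y_2 = 6.5
pos_z_2 = 5.5
height_2 = 2
pos_x_3 = 8.5
pos_y_3 = 8.5
pos_z_3 = 8.5
radius_3 = 2
pos_x_4 = 8.5
pos_y_4 = 5.5
pos_z_4 = 3
pos_x_5 = 8.5
pos_y_5 = 2.5
radius_5 = 1.5
pos_x_6 = 3
pos_y_6 = 2.5
pos_z_6 = 9
height_6 = 2.5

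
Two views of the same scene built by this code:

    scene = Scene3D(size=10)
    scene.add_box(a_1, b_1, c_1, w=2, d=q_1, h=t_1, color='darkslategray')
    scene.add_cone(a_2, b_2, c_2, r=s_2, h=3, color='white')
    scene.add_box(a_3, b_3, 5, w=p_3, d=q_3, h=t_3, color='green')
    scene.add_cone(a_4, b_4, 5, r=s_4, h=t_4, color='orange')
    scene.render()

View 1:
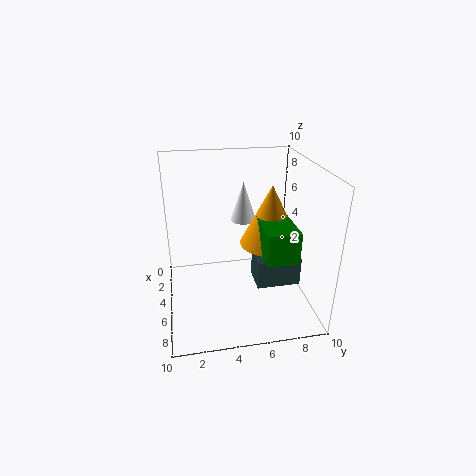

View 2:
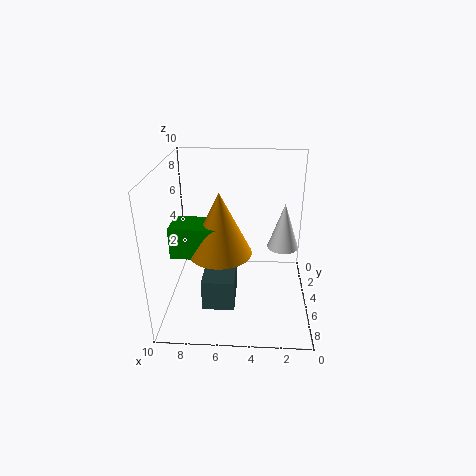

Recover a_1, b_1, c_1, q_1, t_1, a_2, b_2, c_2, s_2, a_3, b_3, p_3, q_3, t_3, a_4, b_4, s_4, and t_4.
a_1 = 5
b_1 = 6
c_1 = 2
q_1 = 3
t_1 = 2
a_2 = 2
b_2 = 6
c_2 = 5
s_2 = 1
a_3 = 6
b_3 = 6
p_3 = 3
q_3 = 2
t_3 = 2
a_4 = 6
b_4 = 7
s_4 = 2
t_4 = 4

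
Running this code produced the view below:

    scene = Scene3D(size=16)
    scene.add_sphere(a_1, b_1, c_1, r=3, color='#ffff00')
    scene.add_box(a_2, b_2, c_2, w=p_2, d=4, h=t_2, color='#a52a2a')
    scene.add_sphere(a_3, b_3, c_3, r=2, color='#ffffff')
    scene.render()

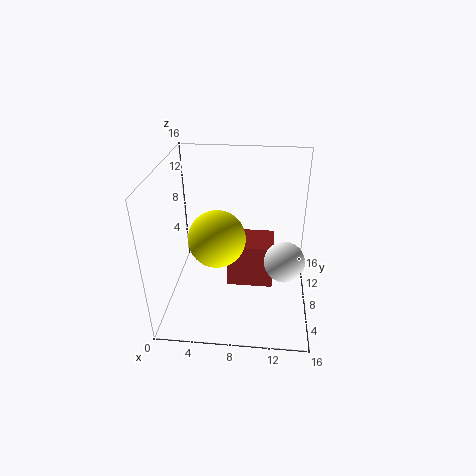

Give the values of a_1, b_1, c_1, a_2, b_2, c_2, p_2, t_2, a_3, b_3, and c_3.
a_1 = 6; b_1 = 6; c_1 = 9; a_2 = 7; b_2 = 6; c_2 = 3; p_2 = 5; t_2 = 5; a_3 = 13; b_3 = 4; c_3 = 8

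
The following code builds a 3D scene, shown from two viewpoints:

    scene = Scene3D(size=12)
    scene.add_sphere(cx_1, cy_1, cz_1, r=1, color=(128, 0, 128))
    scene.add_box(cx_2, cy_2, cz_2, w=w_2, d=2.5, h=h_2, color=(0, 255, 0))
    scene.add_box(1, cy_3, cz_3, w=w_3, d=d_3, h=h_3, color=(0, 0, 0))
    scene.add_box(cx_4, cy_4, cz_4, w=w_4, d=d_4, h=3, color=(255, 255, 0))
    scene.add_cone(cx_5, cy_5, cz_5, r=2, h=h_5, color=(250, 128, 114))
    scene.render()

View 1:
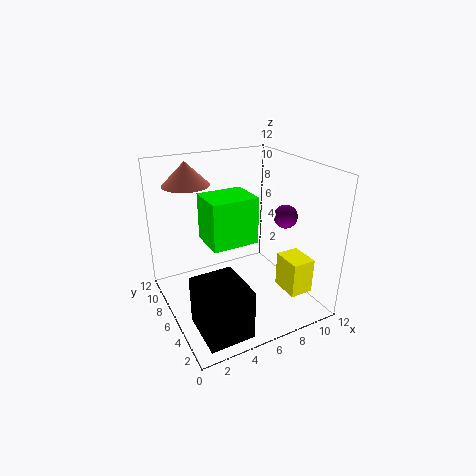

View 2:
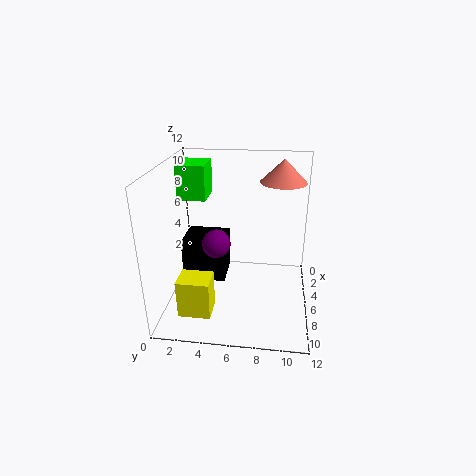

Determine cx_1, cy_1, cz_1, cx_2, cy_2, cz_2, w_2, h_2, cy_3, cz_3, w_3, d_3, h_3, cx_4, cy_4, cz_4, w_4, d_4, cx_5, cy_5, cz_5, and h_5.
cx_1 = 10, cy_1 = 5, cz_1 = 7.5, cx_2 = 1.5, cy_2 = 0.5, cz_2 = 8.5, w_2 = 3, h_2 = 3, cy_3 = 0.5, cz_3 = 0.5, w_3 = 3.5, d_3 = 4, h_3 = 4, cx_4 = 9, cy_4 = 2, cz_4 = 1.5, w_4 = 2, d_4 = 2.5, cx_5 = 3, cy_5 = 9.5, cz_5 = 10, h_5 = 2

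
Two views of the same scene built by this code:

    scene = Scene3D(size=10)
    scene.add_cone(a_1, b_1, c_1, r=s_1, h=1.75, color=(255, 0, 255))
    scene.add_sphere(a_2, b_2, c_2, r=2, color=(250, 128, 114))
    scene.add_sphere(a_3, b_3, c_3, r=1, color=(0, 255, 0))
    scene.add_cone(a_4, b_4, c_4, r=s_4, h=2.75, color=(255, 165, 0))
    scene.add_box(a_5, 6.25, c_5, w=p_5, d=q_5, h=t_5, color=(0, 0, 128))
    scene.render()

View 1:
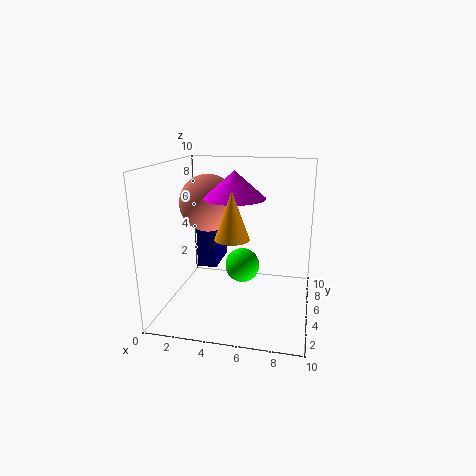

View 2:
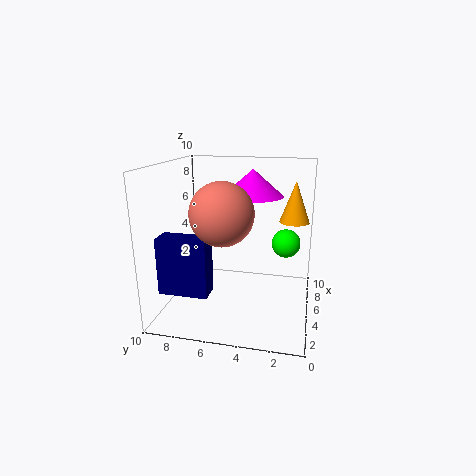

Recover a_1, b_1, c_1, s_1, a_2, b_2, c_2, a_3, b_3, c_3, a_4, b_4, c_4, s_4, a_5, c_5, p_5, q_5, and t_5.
a_1 = 5
b_1 = 4
c_1 = 8
s_1 = 2
a_2 = 2.75
b_2 = 5.5
c_2 = 7.25
a_3 = 6
b_3 = 1.75
c_3 = 4.5
a_4 = 5.5
b_4 = 1.25
c_4 = 6.25
s_4 = 1
a_5 = 1.5
c_5 = 2
p_5 = 1.5
q_5 = 3.25
t_5 = 3.75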